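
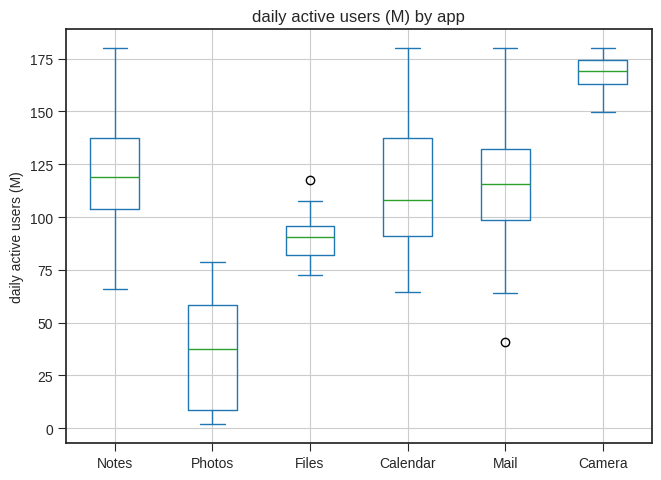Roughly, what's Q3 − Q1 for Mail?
≈ 40

Q3 ≈ 140, Q1 ≈ 100; IQR ≈ 40.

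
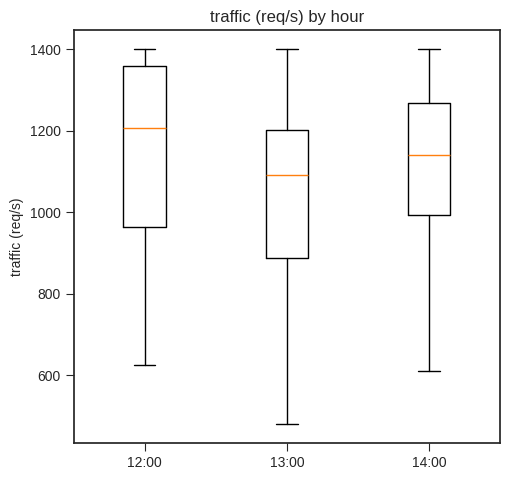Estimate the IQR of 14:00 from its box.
≈ 280

Q3 ≈ 1270, Q1 ≈ 990; IQR ≈ 280.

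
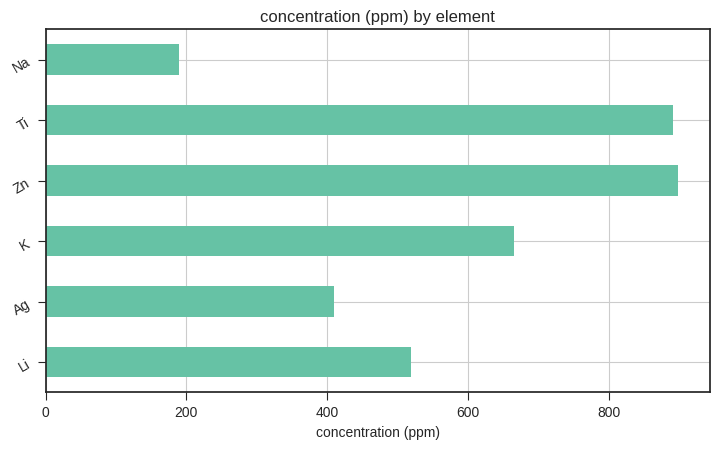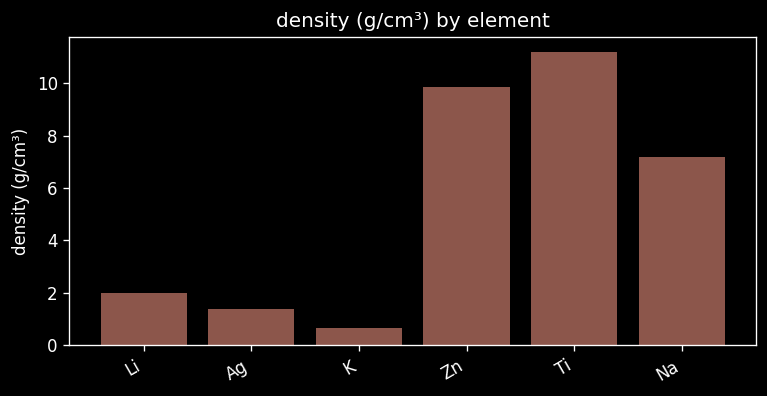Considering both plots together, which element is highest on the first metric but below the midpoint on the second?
Chart 2 median density (g/cm³) ≈ 4; below-median elements: Li, Ag, K. Among those, K has the highest concentration (ppm) (≈ 700).

K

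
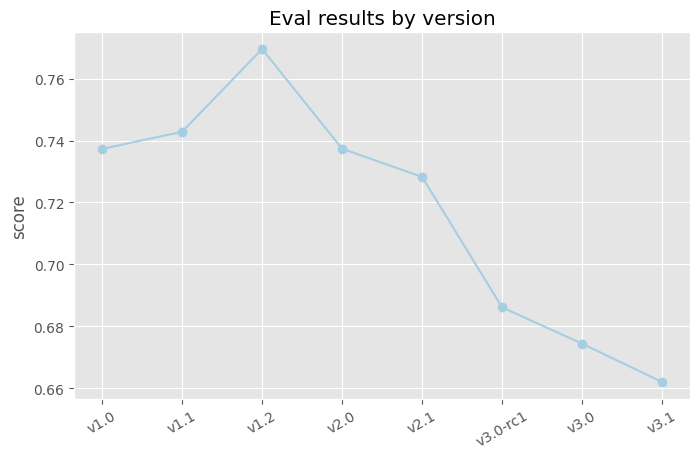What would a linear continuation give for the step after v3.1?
≈ 0.645

Last three: 0.69, 0.67, 0.66 → slope ≈ -0.015/step → next ≈ 0.645.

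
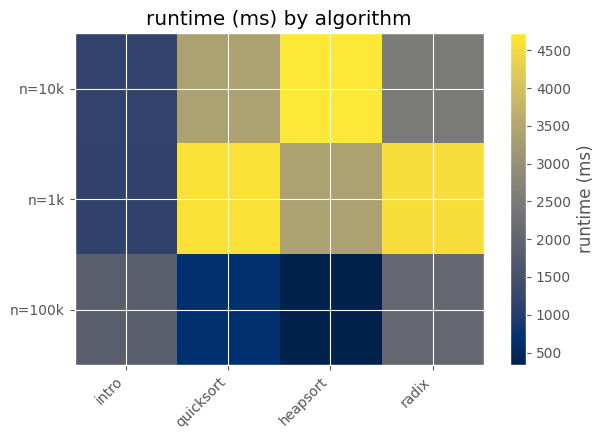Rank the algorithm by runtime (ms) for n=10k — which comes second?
Top 3 for n=10k: heapsort ≈ 4500, quicksort ≈ 3500, radix ≈ 2500.

quicksort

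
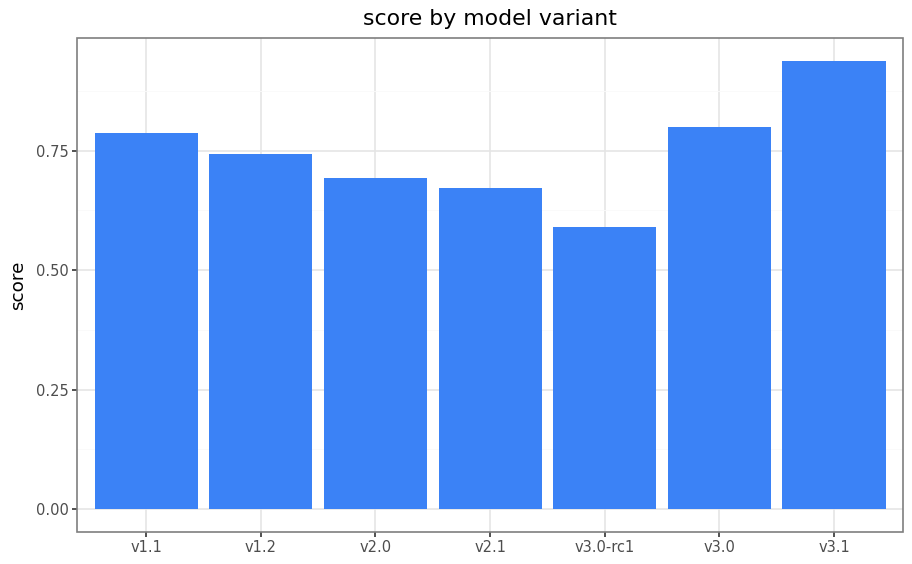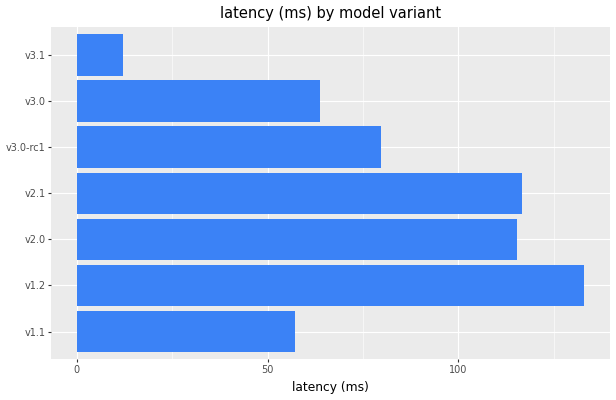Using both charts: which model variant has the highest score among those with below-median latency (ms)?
Chart 2 median latency (ms) ≈ 80; below-median model variants: v1.1, v3.0, v3.1. Among those, v3.1 has the highest score (≈ 0.9).

v3.1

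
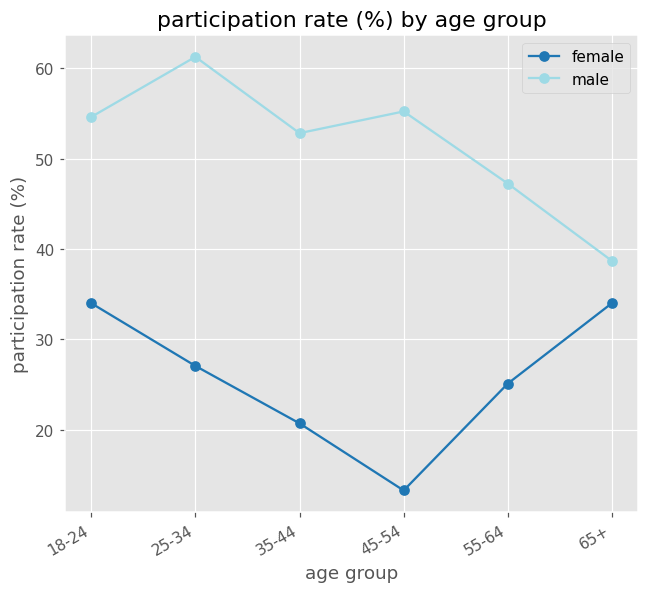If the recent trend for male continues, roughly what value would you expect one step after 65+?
≈ 32.5

Last three: 55, 45, 40 → slope ≈ -7.5/step → next ≈ 32.5.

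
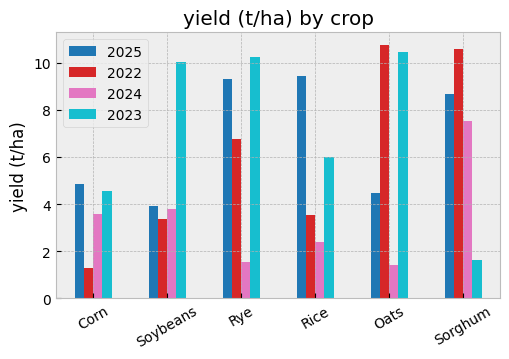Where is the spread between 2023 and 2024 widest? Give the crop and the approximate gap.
Oats, ≈ 9 t/ha

Oats: 2023 ≈ 10, 2024 ≈ 1 → gap ≈ 9. Next-largest (Rye) is only ≈ 8.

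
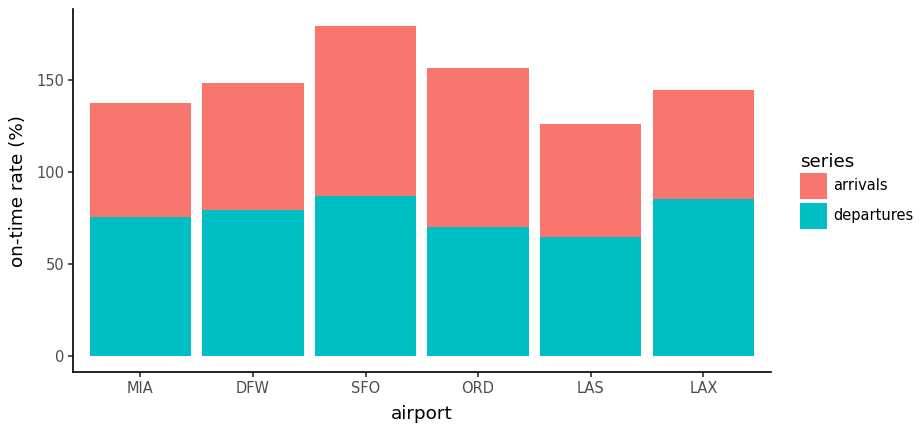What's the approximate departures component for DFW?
departures top ≈ 80, bottom ≈ 0; segment ≈ 80.

≈ 80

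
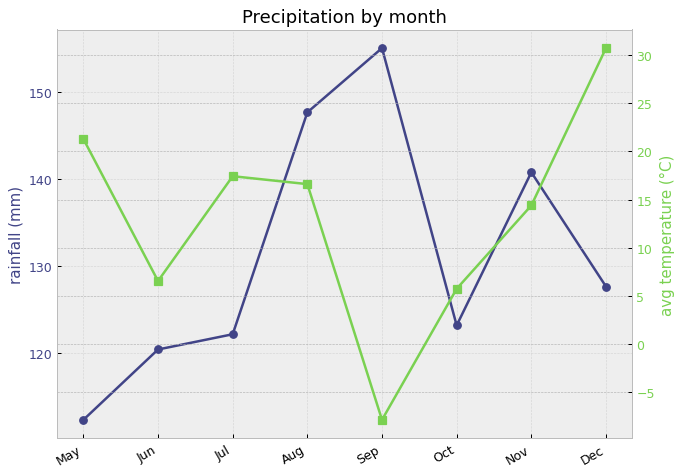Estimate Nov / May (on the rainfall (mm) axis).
Nov ≈ 140, May ≈ 110; 140/110 ≈ 1.27.

≈ 1.27×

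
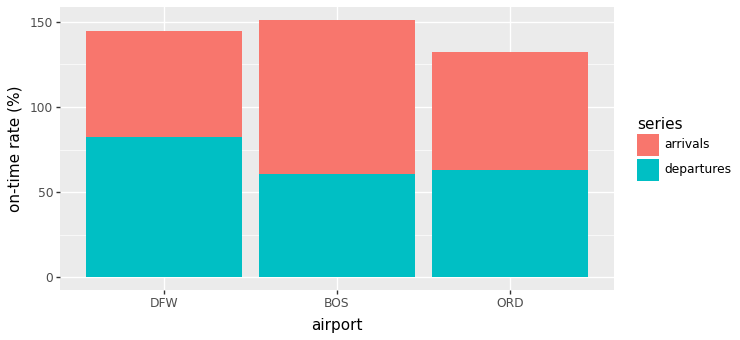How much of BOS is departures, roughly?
≈ 60

departures top ≈ 60, bottom ≈ 0; segment ≈ 60.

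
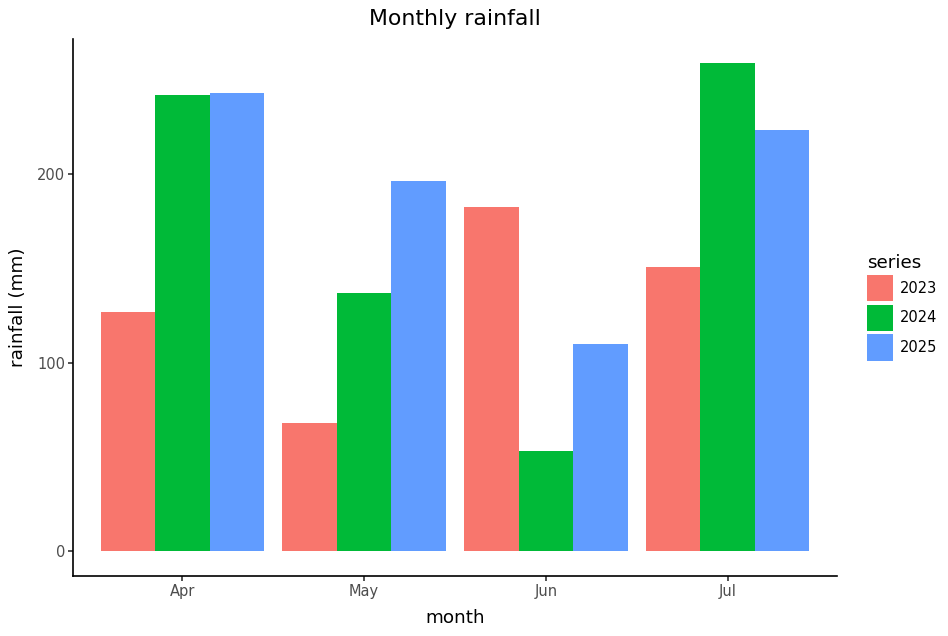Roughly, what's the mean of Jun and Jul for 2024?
≈ 150

(50 + 250) / 2 ≈ 150.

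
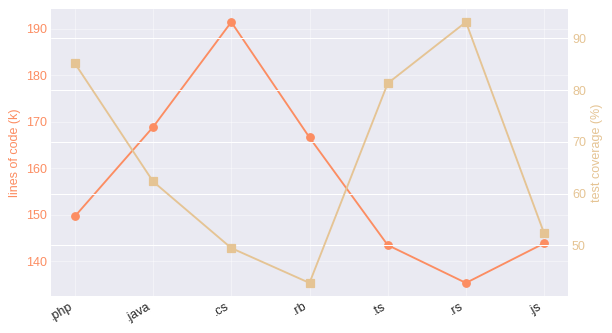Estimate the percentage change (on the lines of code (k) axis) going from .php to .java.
.php ≈ 150, .java ≈ 170; (170 − 150) / 150 ≈ +13.3%.

≈ +13.3%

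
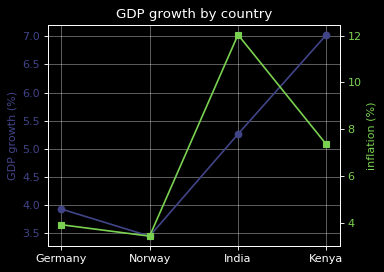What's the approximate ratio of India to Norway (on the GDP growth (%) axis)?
India ≈ 5.5, Norway ≈ 3.5; 5.5/3.5 ≈ 1.57.

≈ 1.57×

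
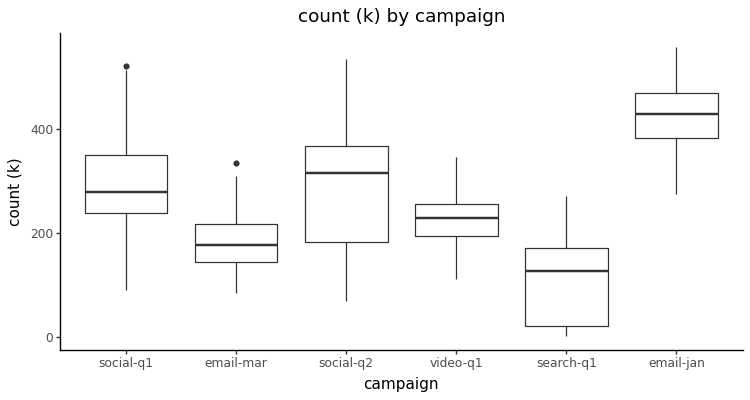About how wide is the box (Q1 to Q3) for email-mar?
Q3 ≈ 225, Q1 ≈ 150; IQR ≈ 75.

≈ 75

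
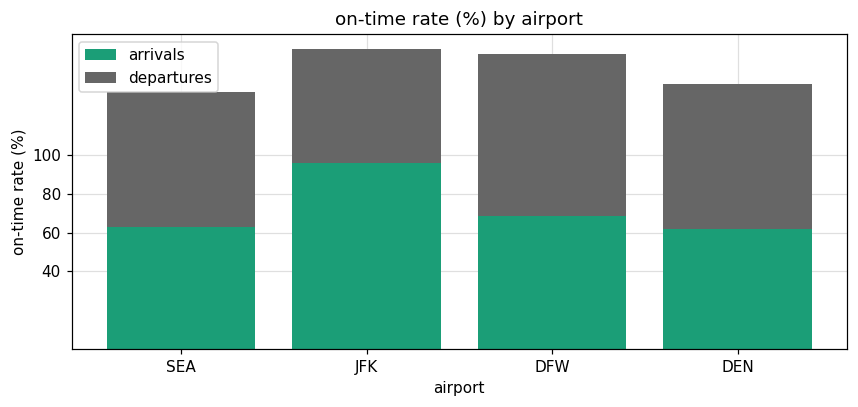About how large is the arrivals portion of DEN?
≈ 60

arrivals top ≈ 60, bottom ≈ 0; segment ≈ 60.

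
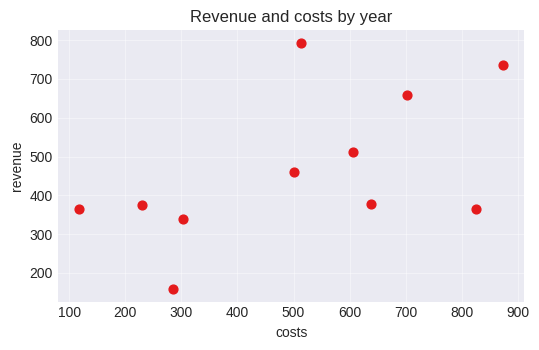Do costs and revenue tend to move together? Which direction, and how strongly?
positive, moderate

Points are positively correlated; moderate (|r| ≈ 0.5).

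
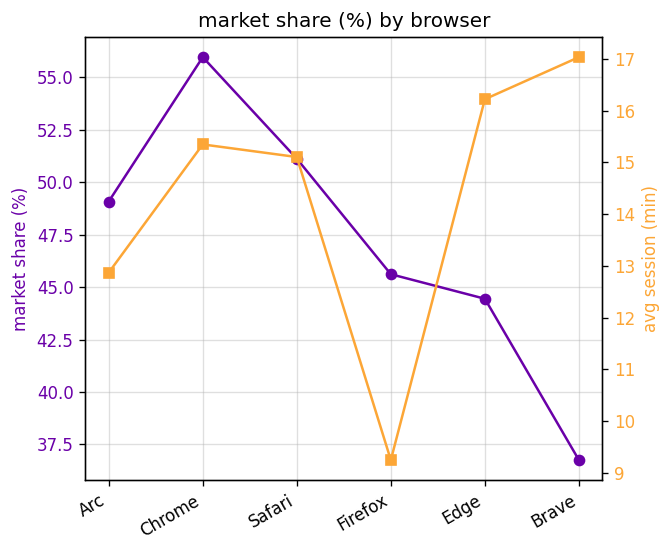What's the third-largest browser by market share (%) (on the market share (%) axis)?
Arc

Top 4 (on the market share (%) axis): Chrome ≈ 56, Safari ≈ 52, Arc ≈ 50, Firefox ≈ 46.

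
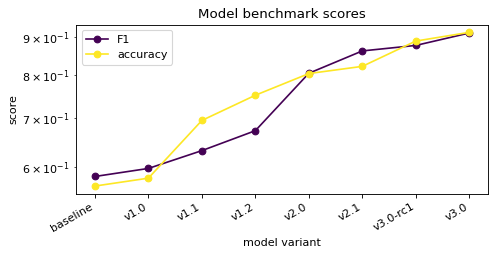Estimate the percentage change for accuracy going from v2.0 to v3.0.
≈ +12.5%

v2.0 ≈ 0.80, v3.0 ≈ 0.90; (0.90 − 0.80) / 0.80 ≈ +12.5%.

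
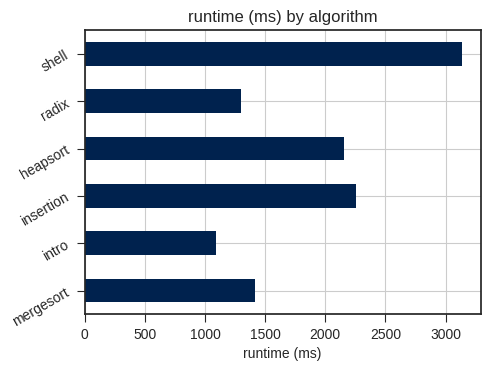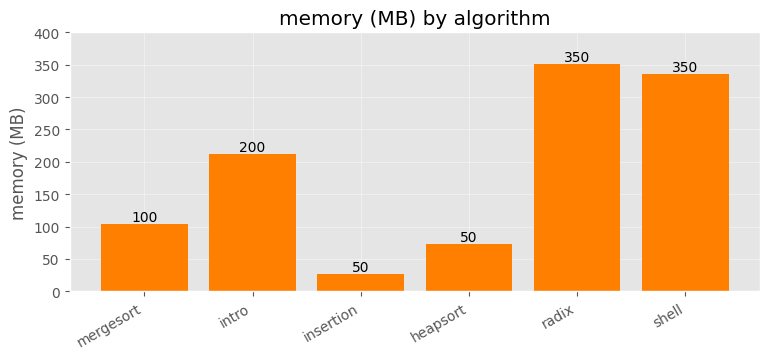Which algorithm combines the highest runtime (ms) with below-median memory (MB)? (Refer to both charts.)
insertion

Chart 2 median memory (MB) ≈ 150; below-median algorithms: mergesort, insertion, heapsort. Among those, insertion has the highest runtime (ms) (≈ 2500).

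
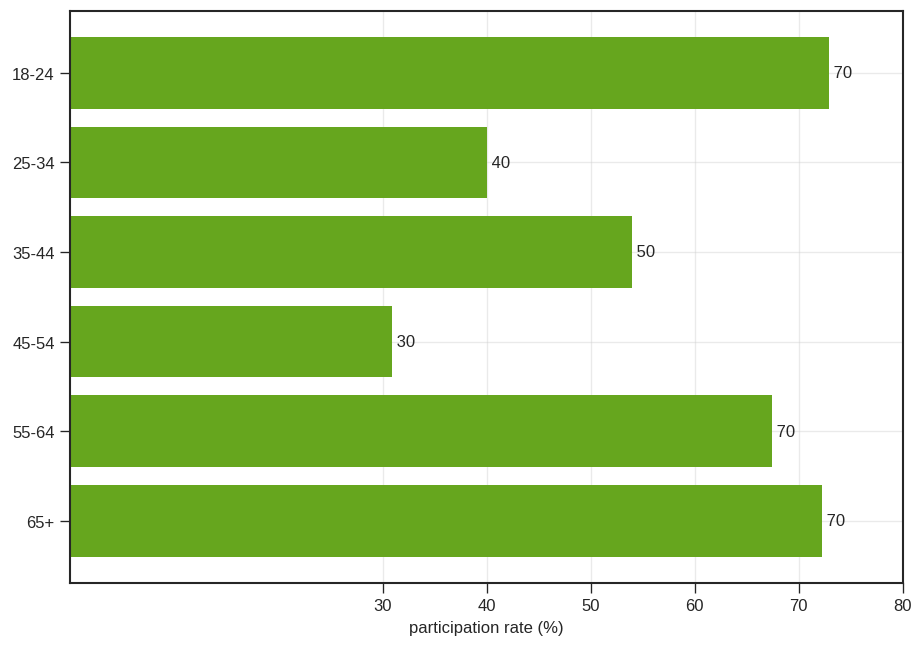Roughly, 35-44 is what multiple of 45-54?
35-44 ≈ 50, 45-54 ≈ 30; 50/30 ≈ 1.67.

≈ 1.67×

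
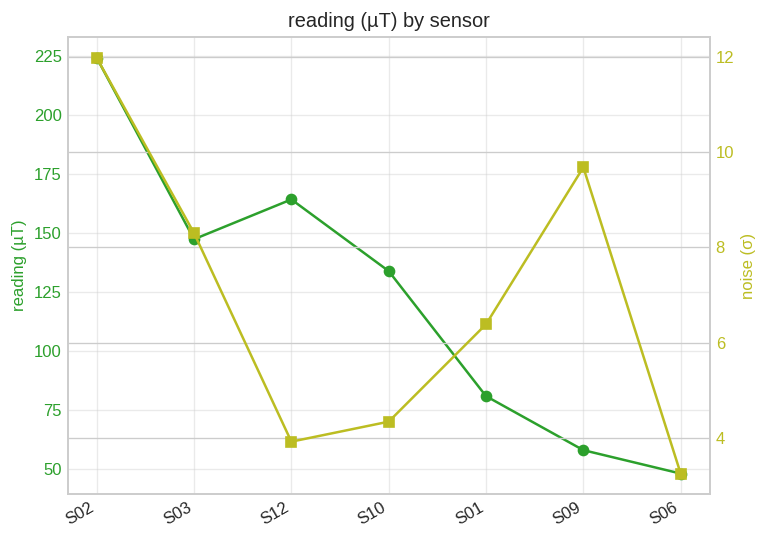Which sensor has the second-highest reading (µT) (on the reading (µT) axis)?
S12

Top 3 (on the reading (µT) axis): S02 ≈ 220, S12 ≈ 160, S03 ≈ 140.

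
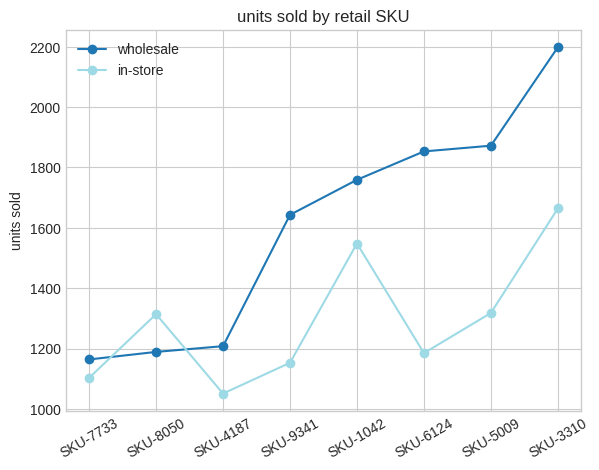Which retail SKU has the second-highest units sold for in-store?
Top 3 for in-store: SKU-3310 ≈ 1700, SKU-1042 ≈ 1500, SKU-5009 ≈ 1300.

SKU-1042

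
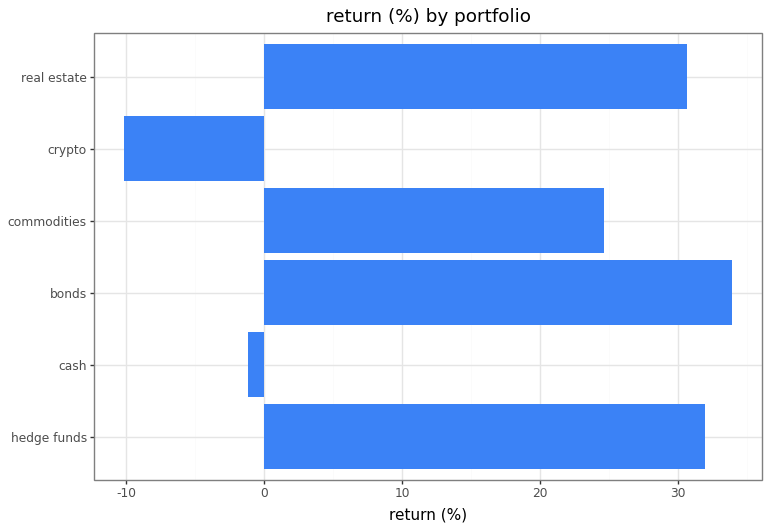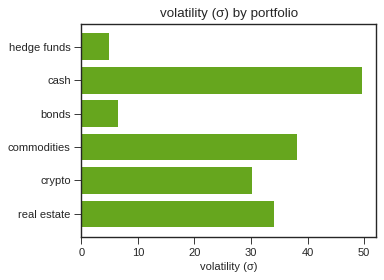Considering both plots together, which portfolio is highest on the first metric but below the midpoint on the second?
bonds

Chart 2 median volatility (σ) ≈ 30; below-median portfolios: hedge funds, bonds, crypto. Among those, bonds has the highest return (%) (≈ 35).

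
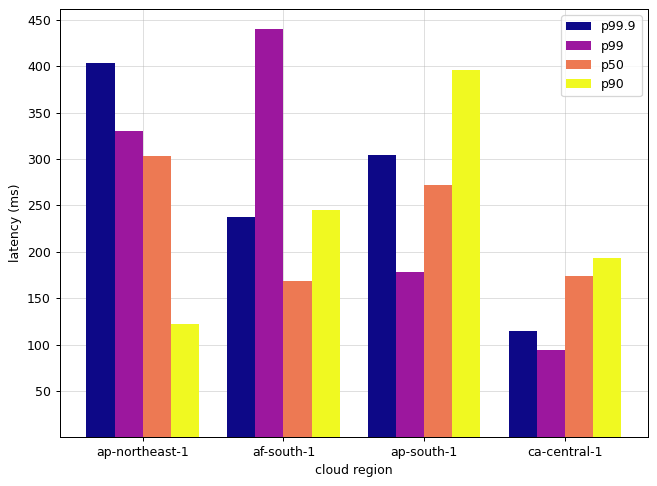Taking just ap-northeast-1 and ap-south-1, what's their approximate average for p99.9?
≈ 350

(400 + 300) / 2 ≈ 350.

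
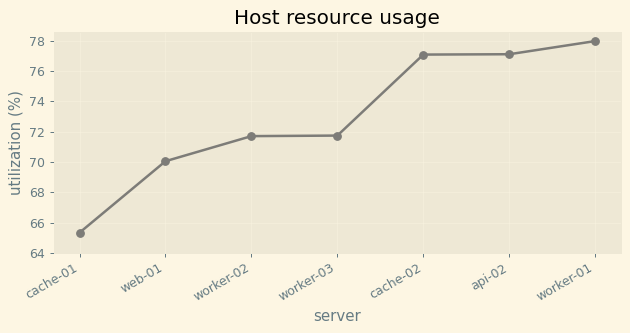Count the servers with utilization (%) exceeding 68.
6

Above 68: web-01, worker-02, worker-03, cache-02, api-02, worker-01.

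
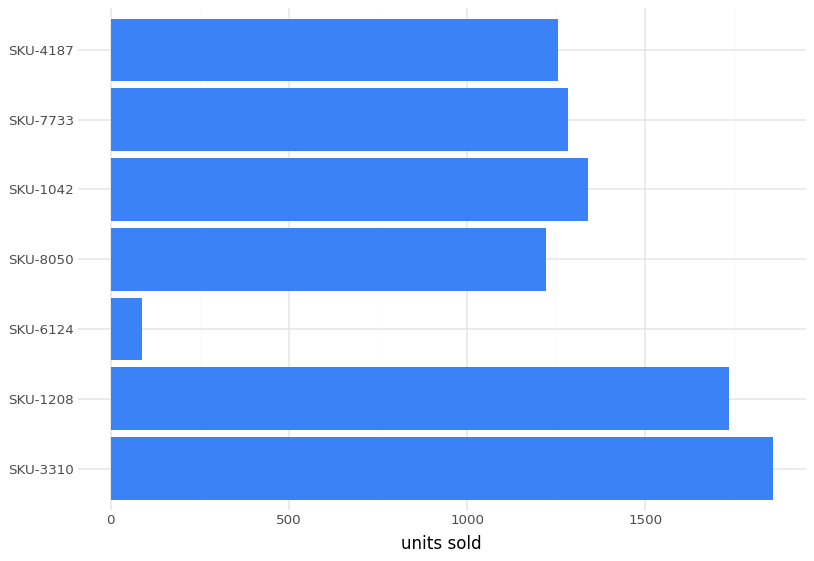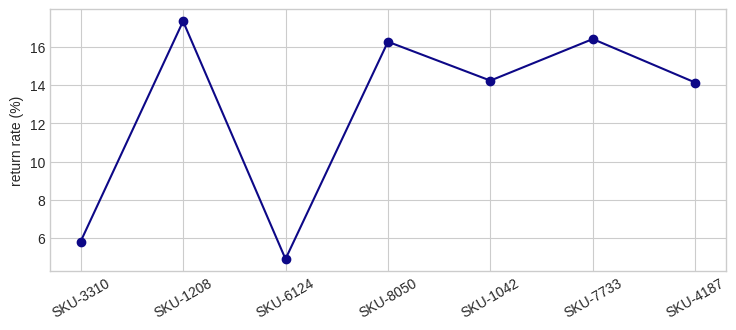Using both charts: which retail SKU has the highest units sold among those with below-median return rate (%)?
Chart 2 median return rate (%) ≈ 14; below-median retail SKUs: SKU-3310, SKU-6124, SKU-4187. Among those, SKU-3310 has the highest units sold (≈ 1800).

SKU-3310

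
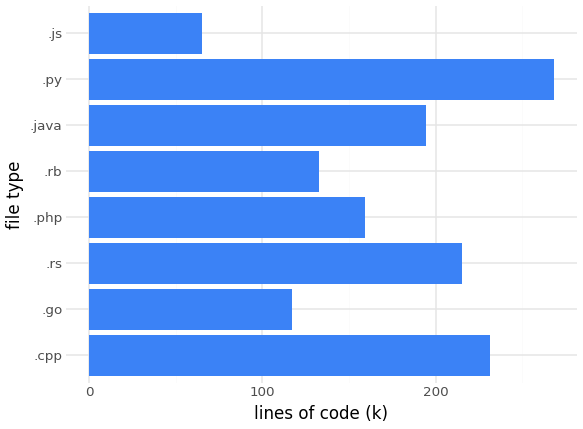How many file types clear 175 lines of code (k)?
Above 175: .cpp, .rs, .java, .py.

4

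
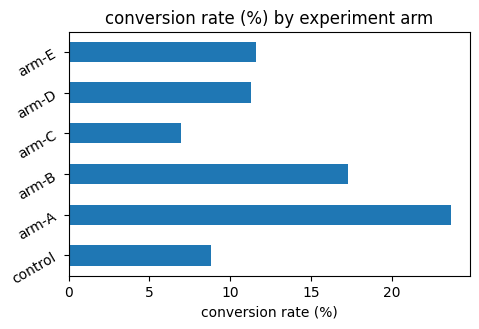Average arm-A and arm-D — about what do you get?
(24 + 12) / 2 ≈ 18.

≈ 18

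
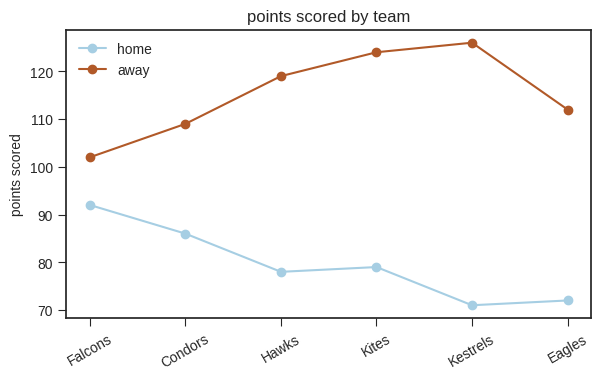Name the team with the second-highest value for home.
Top 3 for home: Falcons ≈ 90, Condors ≈ 85, Kites ≈ 80.

Condors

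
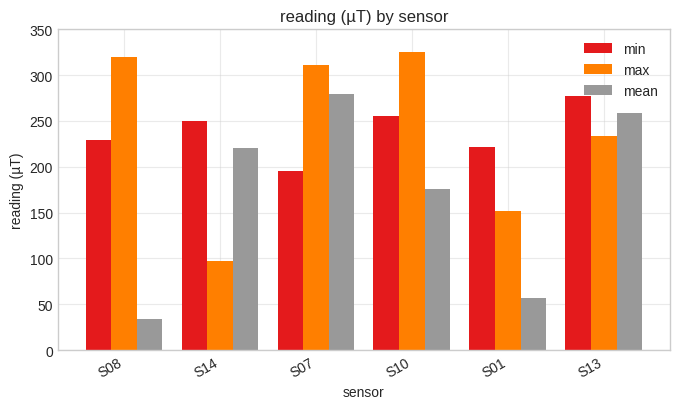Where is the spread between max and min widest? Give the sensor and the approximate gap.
S14: max ≈ 100, min ≈ 250 → gap ≈ 150. Next-largest (S07) is only ≈ 100.

S14, ≈ 150 µT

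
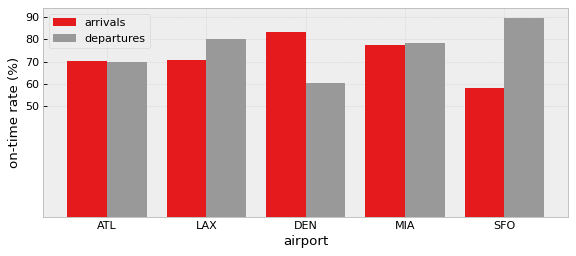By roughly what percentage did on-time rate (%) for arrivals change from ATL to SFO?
≈ -14.3%

ATL ≈ 70, SFO ≈ 60; (60 − 70) / 70 ≈ -14.3%.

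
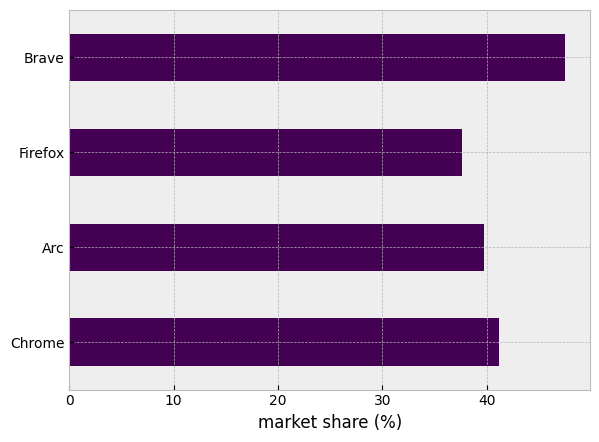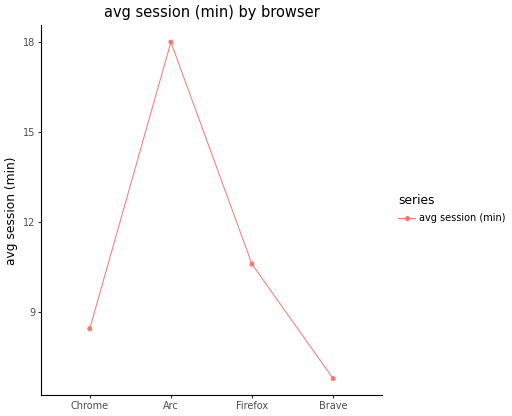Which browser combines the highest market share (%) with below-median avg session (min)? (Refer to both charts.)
Chart 2 median avg session (min) ≈ 10; below-median browsers: Chrome, Brave. Among those, Brave has the highest market share (%) (≈ 50).

Brave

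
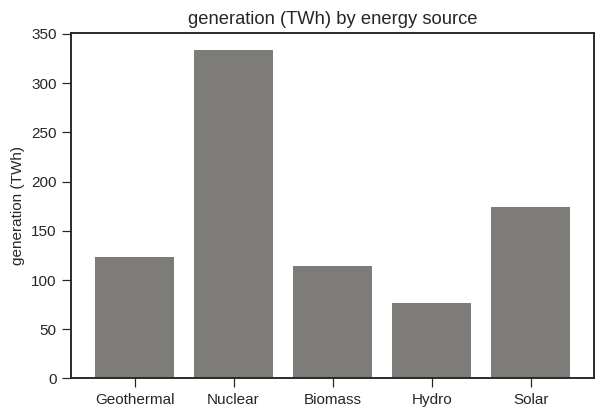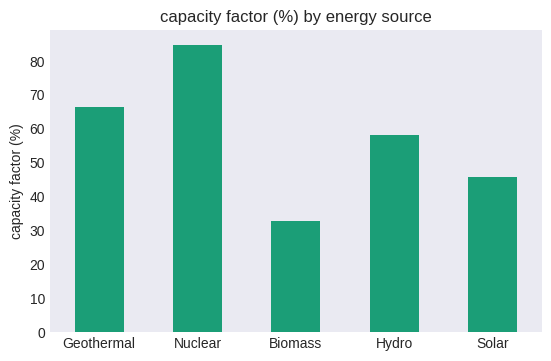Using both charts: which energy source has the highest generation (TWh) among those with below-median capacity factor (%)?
Chart 2 median capacity factor (%) ≈ 60; below-median energy sources: Biomass, Solar. Among those, Solar has the highest generation (TWh) (≈ 150).

Solar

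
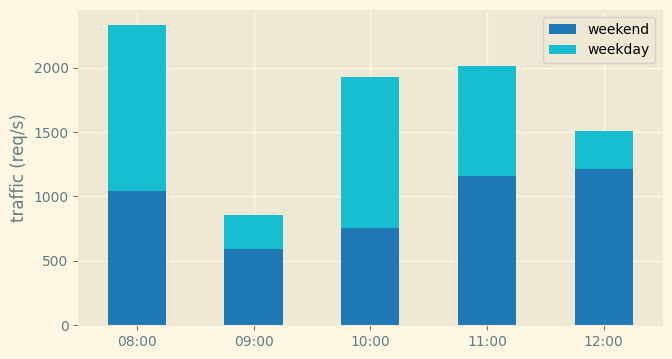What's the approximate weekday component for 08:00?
≈ 1400

weekday top ≈ 2400, bottom ≈ 1000; segment ≈ 1400.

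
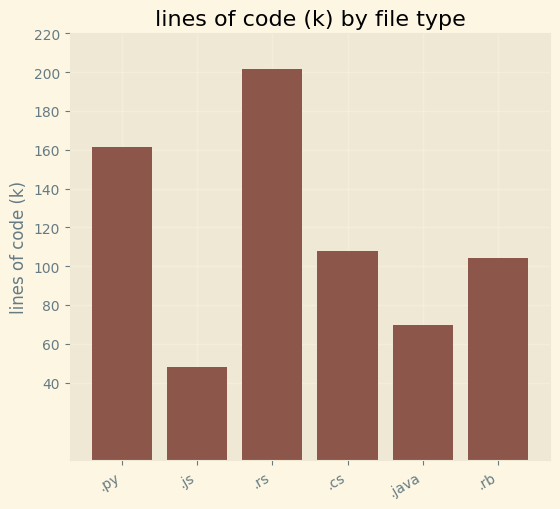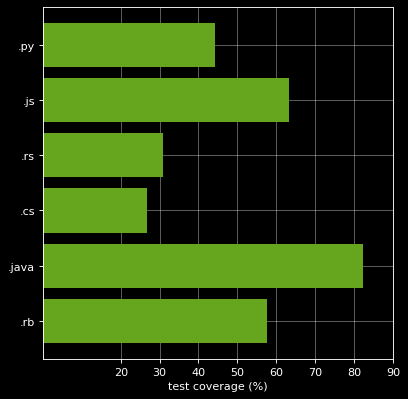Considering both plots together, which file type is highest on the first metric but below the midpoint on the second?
Chart 2 median test coverage (%) ≈ 50; below-median file types: .py, .rs, .cs. Among those, .rs has the highest lines of code (k) (≈ 200).

.rs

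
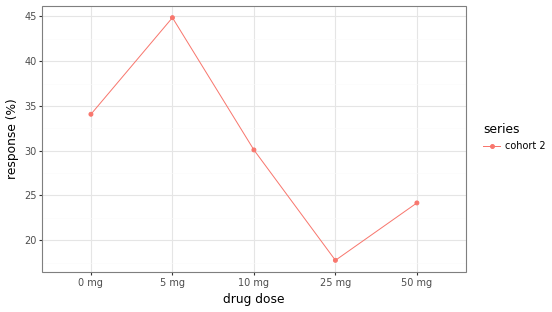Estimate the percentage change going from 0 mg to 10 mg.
≈ -14.3%

0 mg ≈ 35, 10 mg ≈ 30; (30 − 35) / 35 ≈ -14.3%.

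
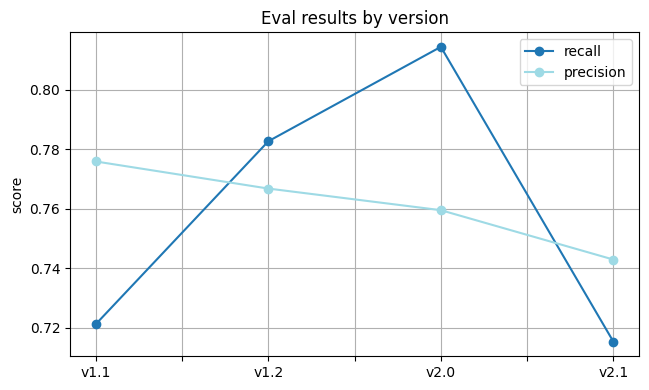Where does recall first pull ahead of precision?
v1.2

v1.1: recall ≈ 0.72 vs precision ≈ 0.78 (not yet); v1.2: recall ≈ 0.78 vs precision ≈ 0.77 (first crossover).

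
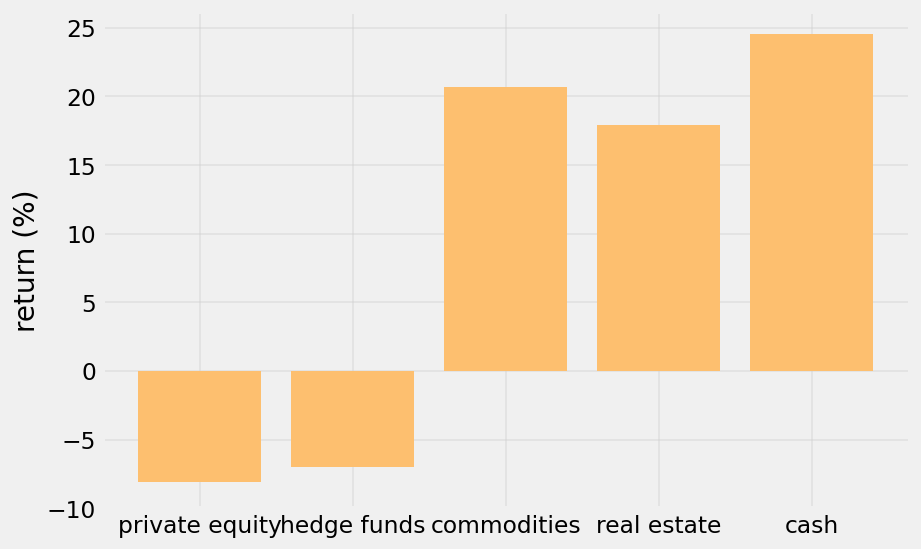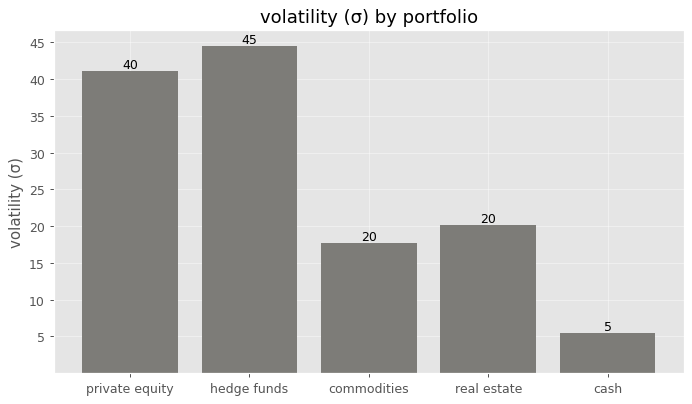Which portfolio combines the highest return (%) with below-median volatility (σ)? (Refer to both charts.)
cash

Chart 2 median volatility (σ) ≈ 20; below-median portfolios: commodities, cash. Among those, cash has the highest return (%) (≈ 25).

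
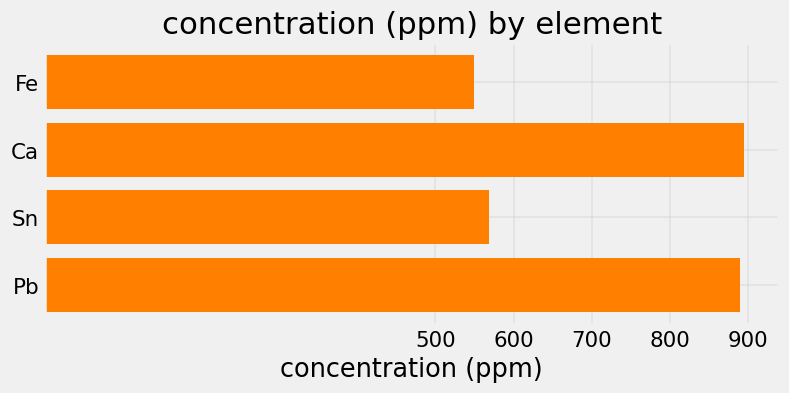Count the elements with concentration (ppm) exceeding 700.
Above 700: Ca, Pb.

2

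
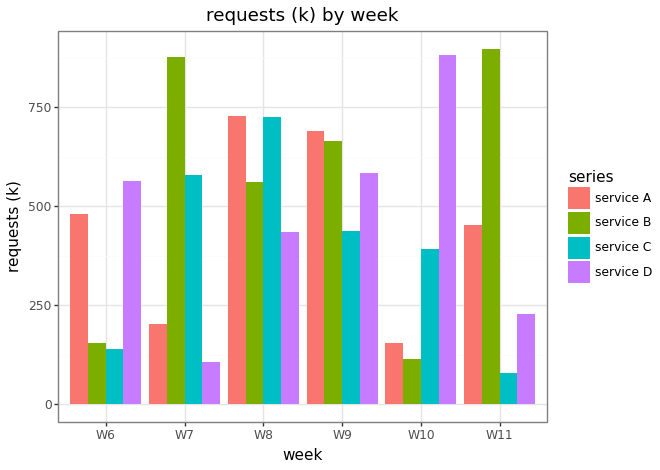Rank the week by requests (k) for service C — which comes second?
Top 3 for service C: W8 ≈ 700, W7 ≈ 600, W9 ≈ 400.

W7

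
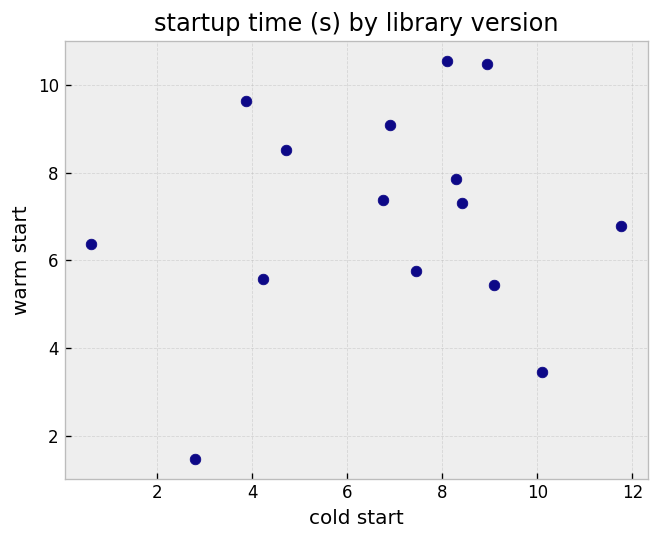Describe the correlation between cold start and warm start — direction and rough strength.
Points are roughly uncorrelated; weak (|r| ≈ 0.1).

no clear correlation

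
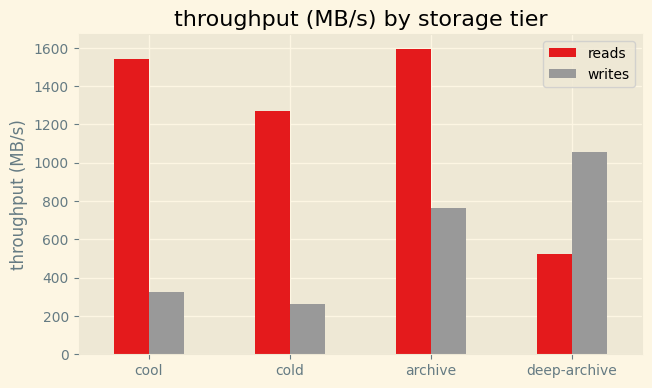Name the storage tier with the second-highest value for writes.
archive

Top 3 for writes: deep-archive ≈ 1000, archive ≈ 800, cool ≈ 400.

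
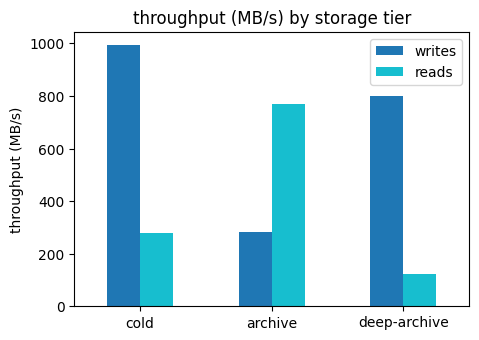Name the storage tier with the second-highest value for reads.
cold

Top 3 for reads: archive ≈ 800, cold ≈ 300, deep-archive ≈ 100.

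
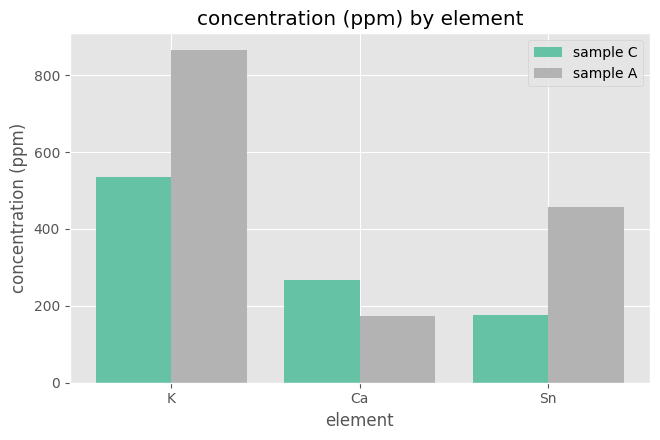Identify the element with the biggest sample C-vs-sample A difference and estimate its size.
K: sample C ≈ 500, sample A ≈ 900 → gap ≈ 400. Next-largest (Sn) is only ≈ 300.

K, ≈ 400 ppm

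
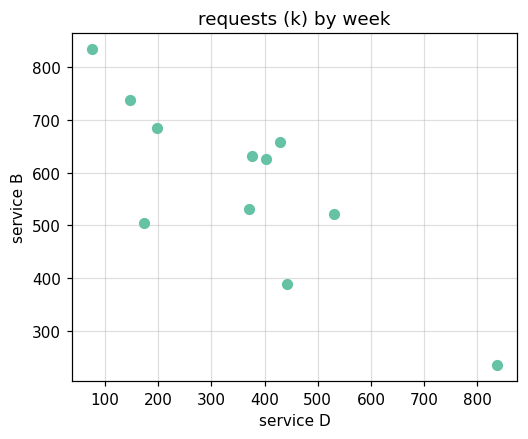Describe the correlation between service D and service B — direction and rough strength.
negative, strong

Points are negatively correlated; strong (|r| ≈ 0.8).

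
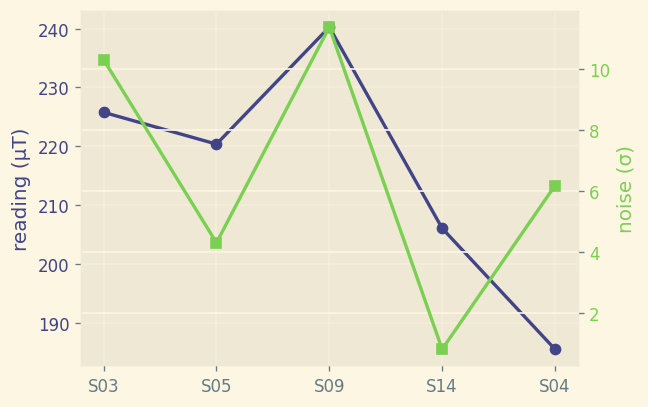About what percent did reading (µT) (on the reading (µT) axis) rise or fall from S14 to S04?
S14 ≈ 205, S04 ≈ 185; (185 − 205) / 205 ≈ -9.8%.

≈ -9.8%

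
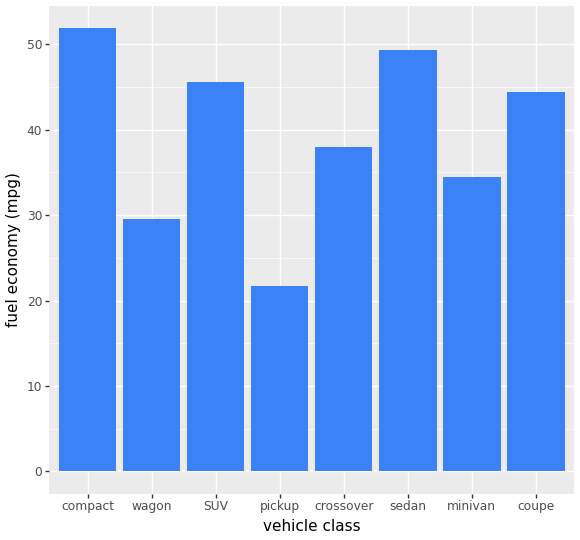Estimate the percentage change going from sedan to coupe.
≈ -10%

sedan ≈ 50, coupe ≈ 45; (45 − 50) / 50 ≈ -10%.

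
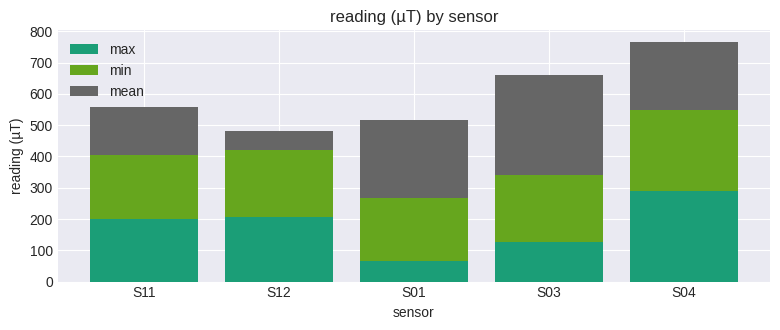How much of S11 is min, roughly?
≈ 200

min top ≈ 400, bottom ≈ 200; segment ≈ 200.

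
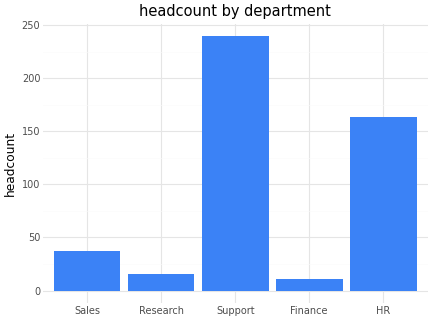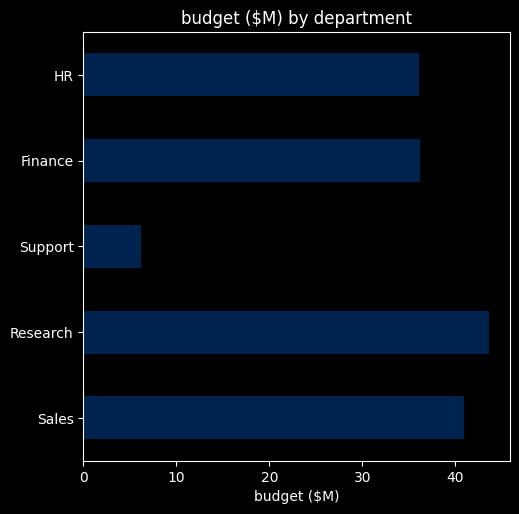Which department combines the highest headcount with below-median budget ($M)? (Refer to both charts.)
Support

Chart 2 median budget ($M) ≈ 35; below-median departments: Support, HR. Among those, Support has the highest headcount (≈ 250).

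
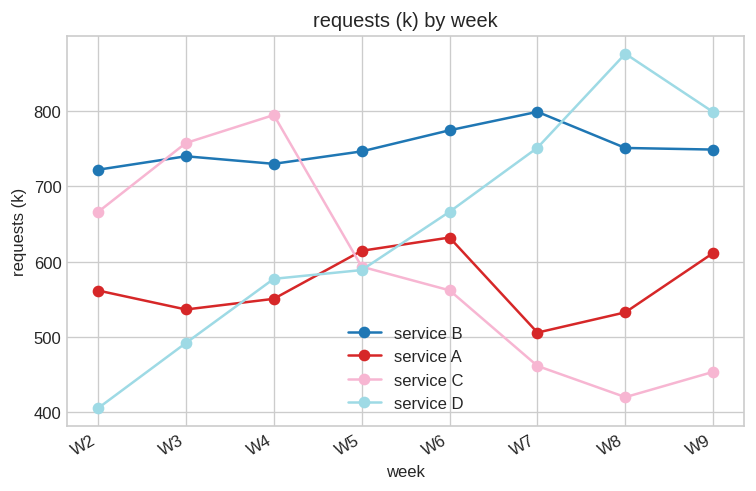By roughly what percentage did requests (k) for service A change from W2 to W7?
≈ -9.1%

W2 ≈ 550, W7 ≈ 500; (500 − 550) / 550 ≈ -9.1%.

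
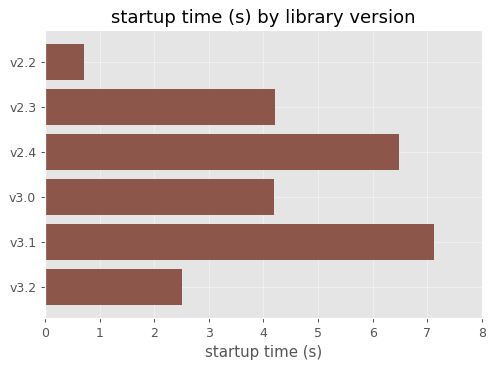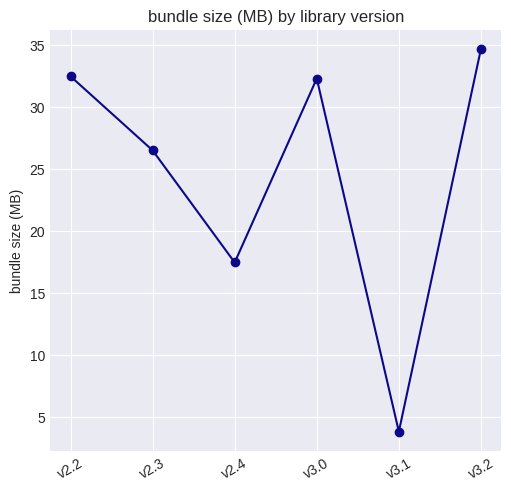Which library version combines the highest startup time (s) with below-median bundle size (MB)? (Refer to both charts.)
Chart 2 median bundle size (MB) ≈ 30; below-median library versions: v2.3, v2.4, v3.1. Among those, v3.1 has the highest startup time (s) (≈ 7).

v3.1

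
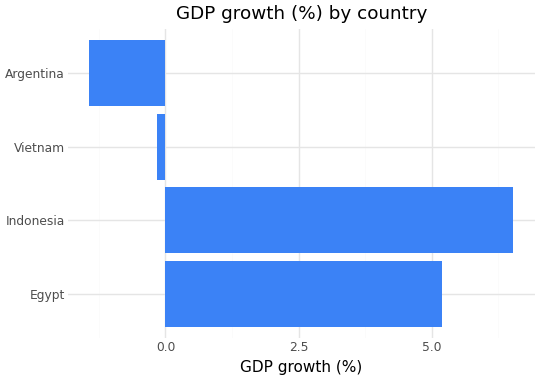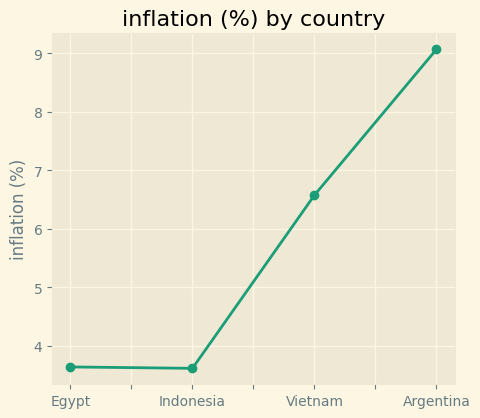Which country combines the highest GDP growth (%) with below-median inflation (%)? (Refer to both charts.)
Chart 2 median inflation (%) ≈ 5; below-median countries: Egypt, Indonesia. Among those, Indonesia has the highest GDP growth (%) (≈ 7).

Indonesia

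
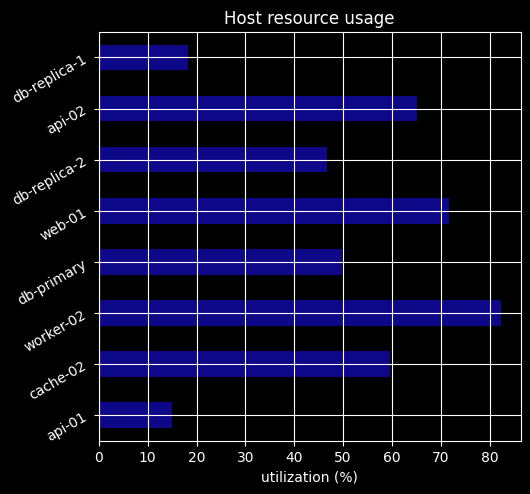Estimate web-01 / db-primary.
≈ 1.4×

web-01 ≈ 70, db-primary ≈ 50; 70/50 ≈ 1.4.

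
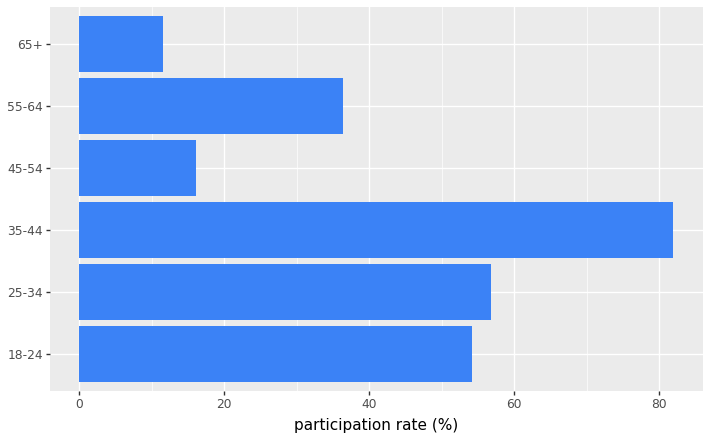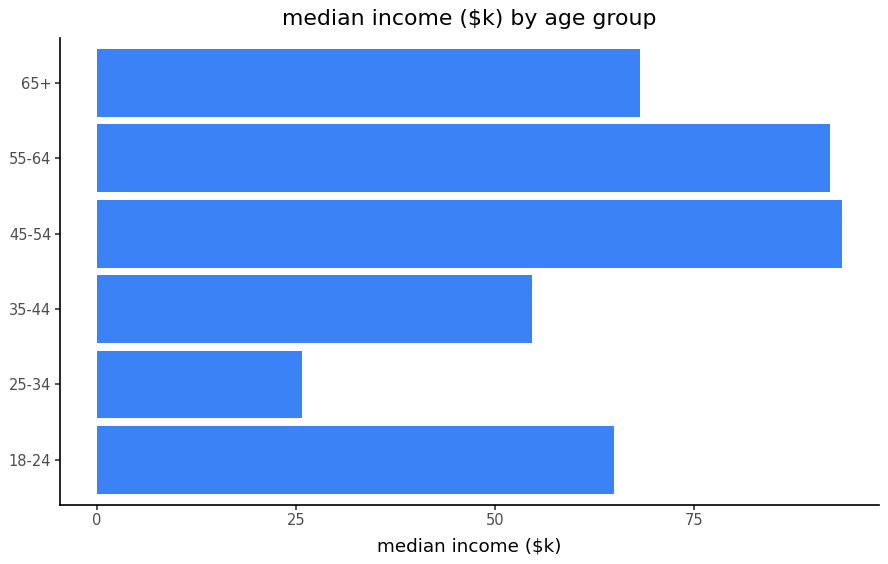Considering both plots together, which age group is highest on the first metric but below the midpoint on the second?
35-44

Chart 2 median median income ($k) ≈ 70; below-median age groups: 18-24, 25-34, 35-44. Among those, 35-44 has the highest participation rate (%) (≈ 80).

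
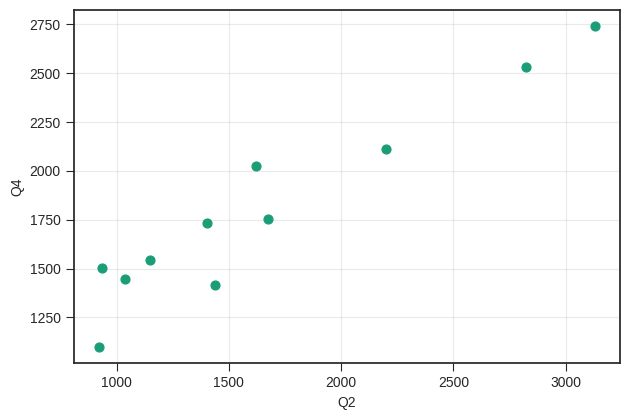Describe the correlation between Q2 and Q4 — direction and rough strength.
positive, strong

Points are positively correlated; strong (|r| ≈ 1.0).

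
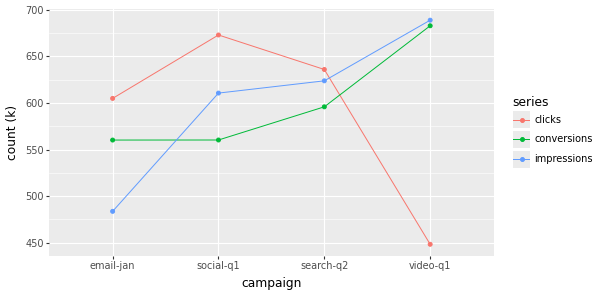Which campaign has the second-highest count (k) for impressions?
search-q2

Top 3 for impressions: video-q1 ≈ 700, search-q2 ≈ 625, social-q1 ≈ 600.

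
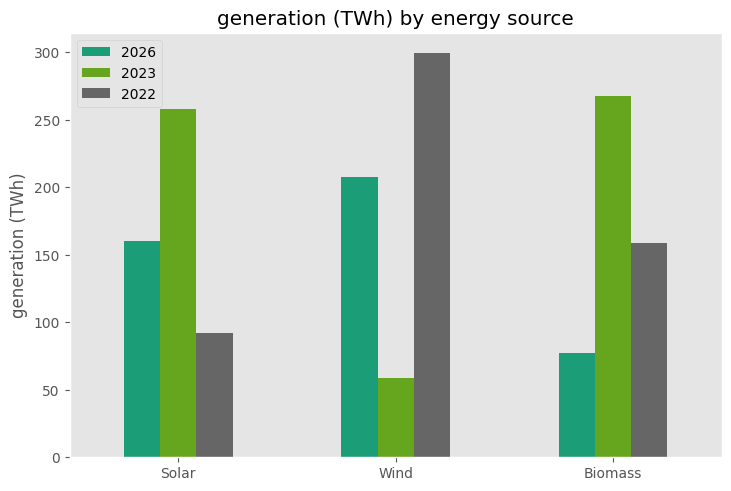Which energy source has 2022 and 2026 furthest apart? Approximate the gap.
Wind: 2022 ≈ 300, 2026 ≈ 200 → gap ≈ 100. Next-largest (Biomass) is only ≈ 75.

Wind, ≈ 100 TWh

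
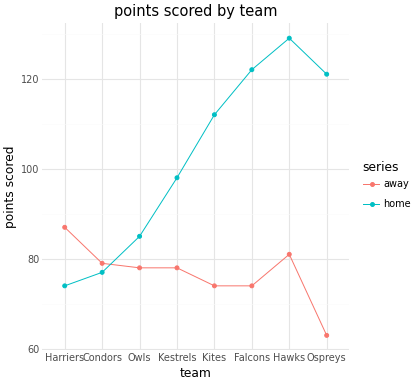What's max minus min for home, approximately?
≈ 60

Max Hawks ≈ 130, min Harriers ≈ 70; range ≈ 60.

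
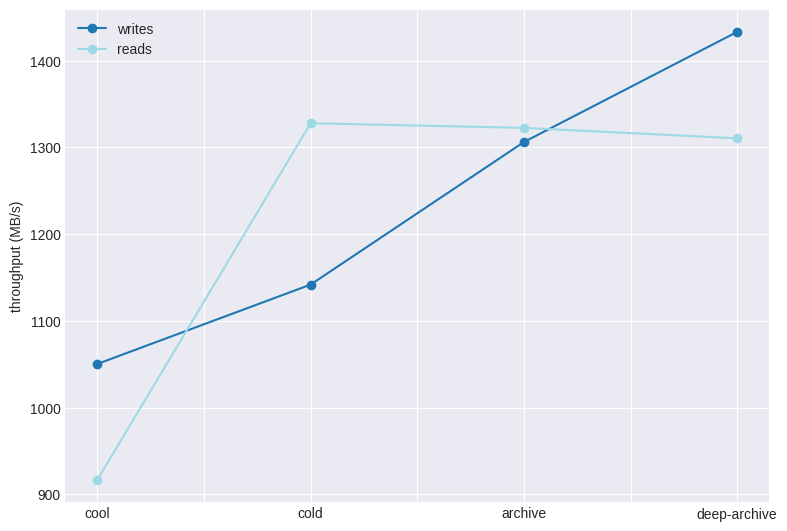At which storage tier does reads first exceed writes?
cool: reads ≈ 900 vs writes ≈ 1050 (not yet); cold: reads ≈ 1350 vs writes ≈ 1150 (first crossover).

cold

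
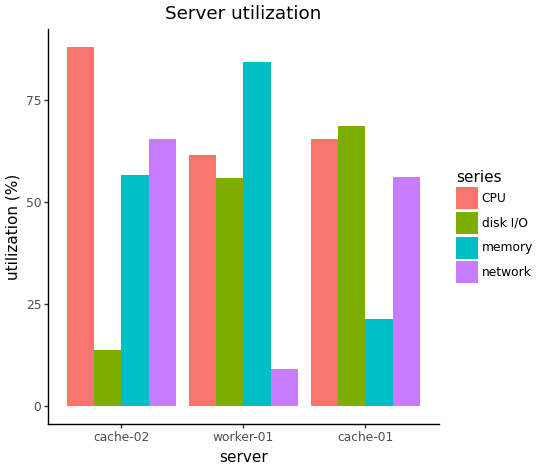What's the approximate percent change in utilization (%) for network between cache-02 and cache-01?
cache-02 ≈ 70, cache-01 ≈ 60; (60 − 70) / 70 ≈ -14.3%.

≈ -14.3%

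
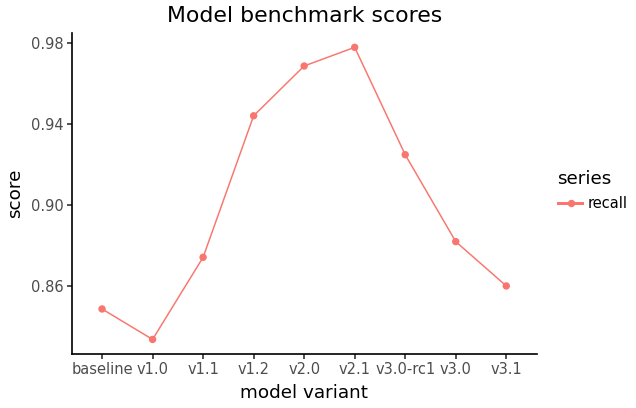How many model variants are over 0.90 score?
Above 0.90: v1.2, v2.0, v2.1, v3.0-rc1.

4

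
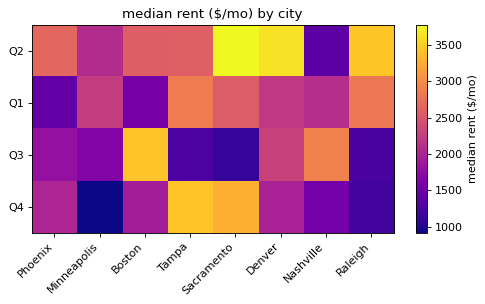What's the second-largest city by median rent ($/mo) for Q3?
Nashville

Top 3 for Q3: Boston ≈ 3500, Nashville ≈ 3000, Denver ≈ 2500.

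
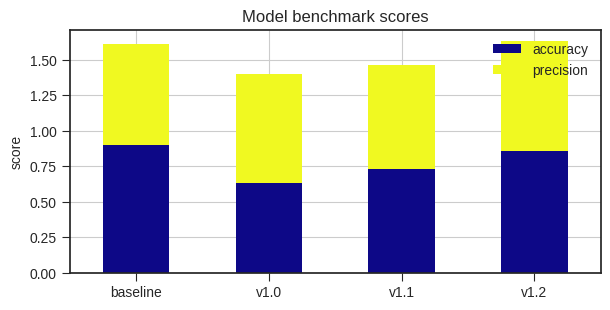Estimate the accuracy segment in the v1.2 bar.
≈ 0.8

accuracy top ≈ 0.8, bottom ≈ 0.0; segment ≈ 0.8.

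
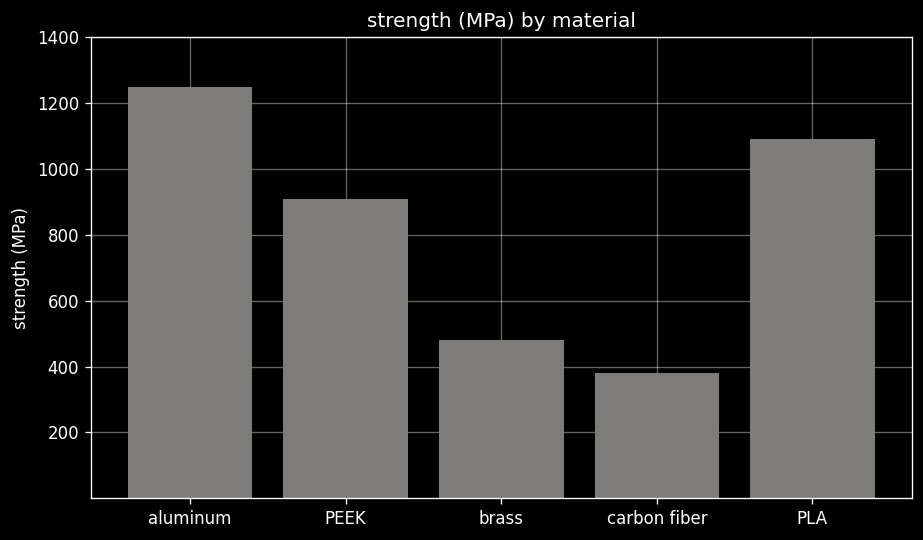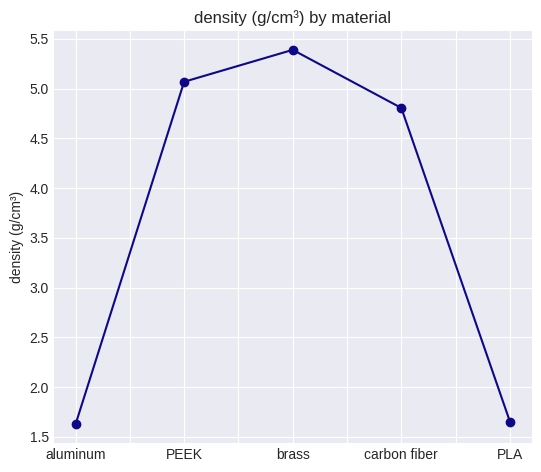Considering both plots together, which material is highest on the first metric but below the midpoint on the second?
Chart 2 median density (g/cm³) ≈ 5; below-median materials: aluminum, PLA. Among those, aluminum has the highest strength (MPa) (≈ 1200).

aluminum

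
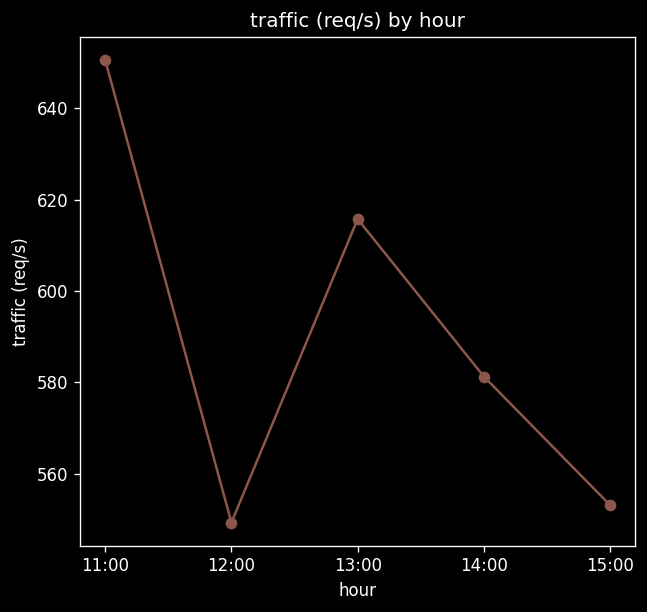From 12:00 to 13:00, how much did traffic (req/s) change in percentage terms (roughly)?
12:00 ≈ 550, 13:00 ≈ 620; (620 − 550) / 550 ≈ +12.7%.

≈ +12.7%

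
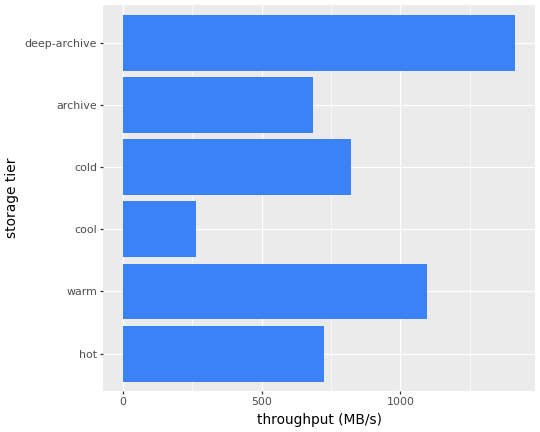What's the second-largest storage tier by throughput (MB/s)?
Top 3: deep-archive ≈ 1400, warm ≈ 1000, cold ≈ 800.

warm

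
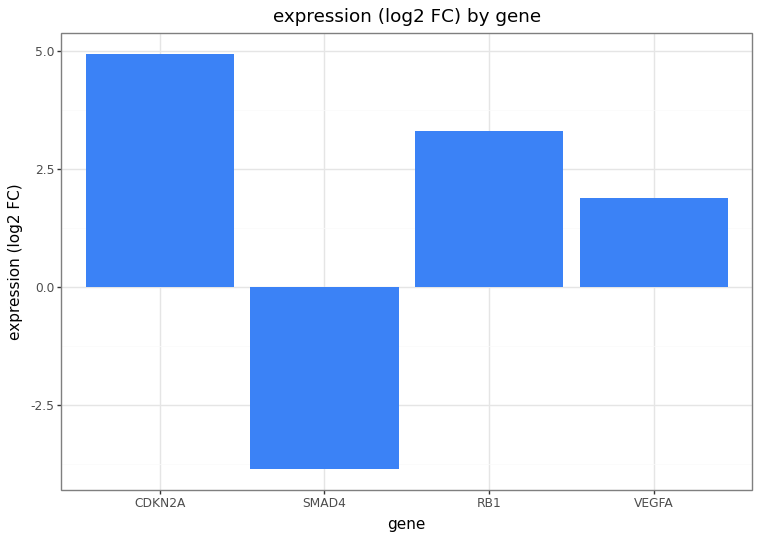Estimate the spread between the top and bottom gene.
Max CDKN2A ≈ 5, min SMAD4 ≈ -4; range ≈ 9.

≈ 9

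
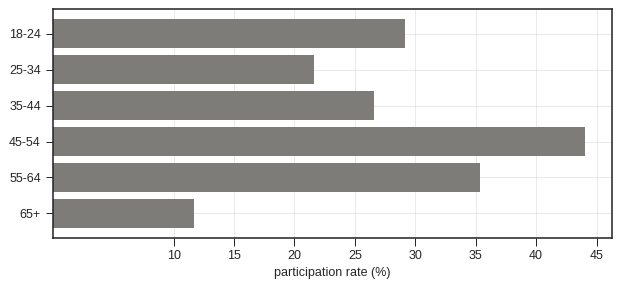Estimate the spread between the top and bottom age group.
≈ 35

Max 45-54 ≈ 45, min 65+ ≈ 10; range ≈ 35.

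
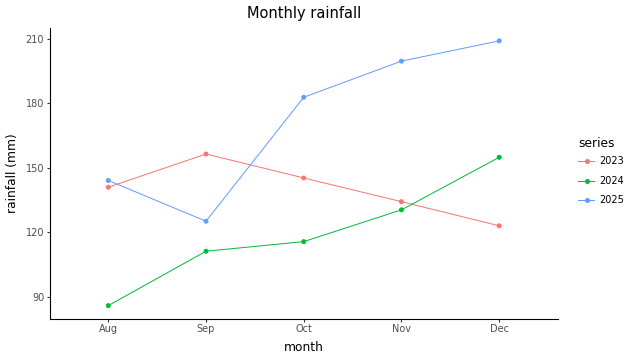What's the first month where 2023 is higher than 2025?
Sep

Aug: 2023 ≈ 140 vs 2025 ≈ 140 (not yet); Sep: 2023 ≈ 160 vs 2025 ≈ 120 (first crossover).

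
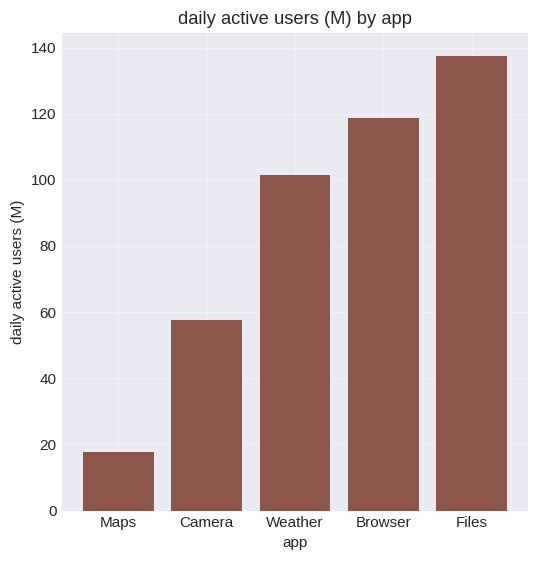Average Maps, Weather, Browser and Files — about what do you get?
≈ 95

(20 + 100 + 120 + 140) / 4 ≈ 95.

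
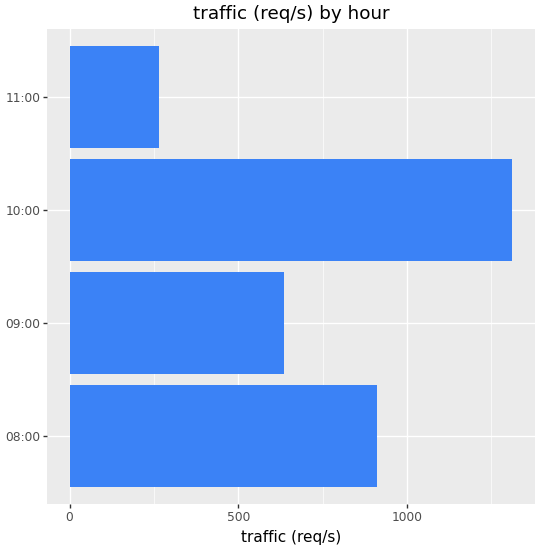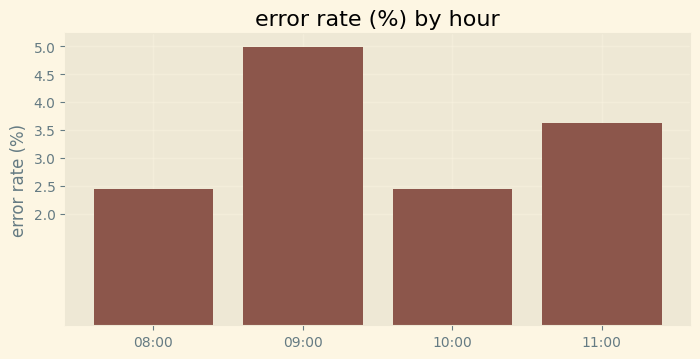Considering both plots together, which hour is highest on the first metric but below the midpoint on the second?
10:00

Chart 2 median error rate (%) ≈ 3; below-median hours: 08:00, 10:00. Among those, 10:00 has the highest traffic (req/s) (≈ 1400).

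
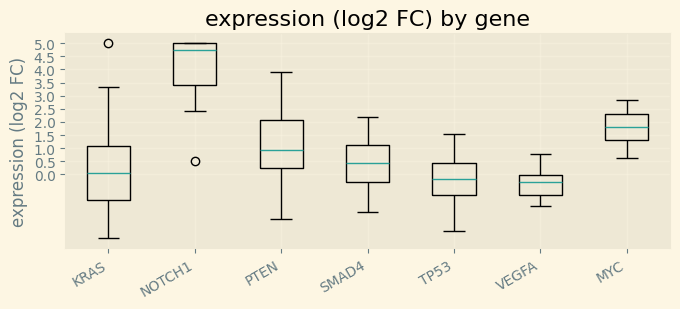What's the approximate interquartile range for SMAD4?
Q3 ≈ 1.0, Q1 ≈ -0.5; IQR ≈ 1.5.

≈ 1.5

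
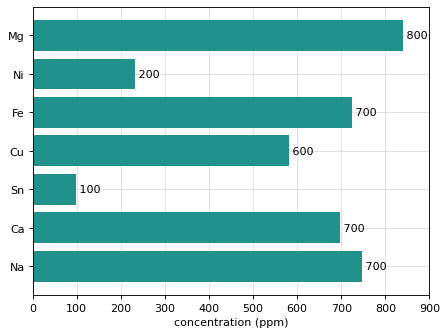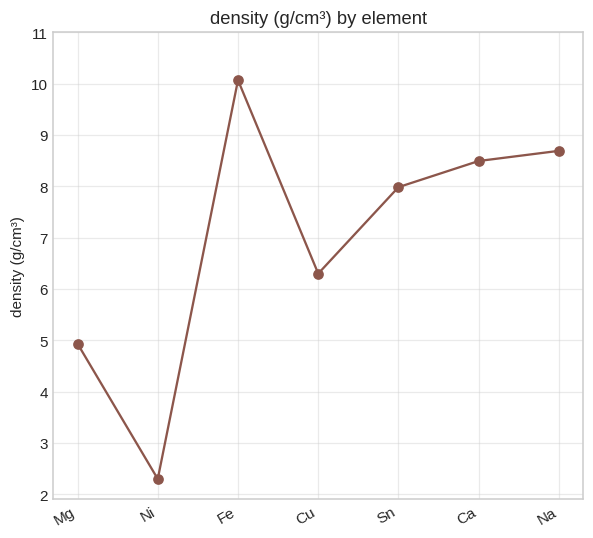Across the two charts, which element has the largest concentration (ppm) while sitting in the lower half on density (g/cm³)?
Mg

Chart 2 median density (g/cm³) ≈ 8; below-median elements: Mg, Ni, Cu. Among those, Mg has the highest concentration (ppm) (≈ 800).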